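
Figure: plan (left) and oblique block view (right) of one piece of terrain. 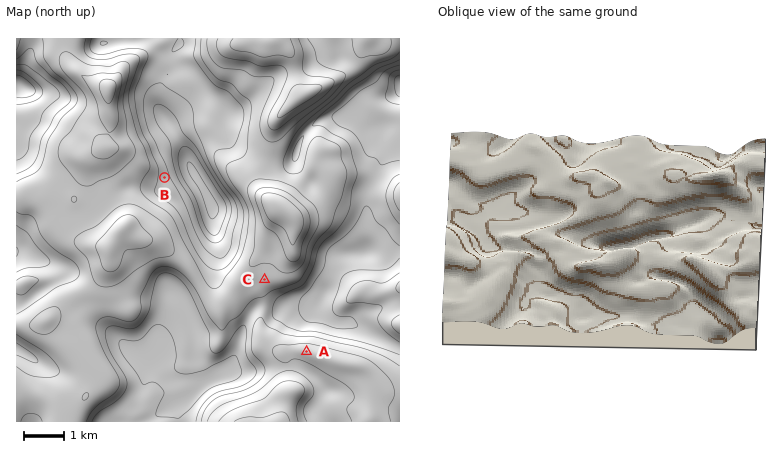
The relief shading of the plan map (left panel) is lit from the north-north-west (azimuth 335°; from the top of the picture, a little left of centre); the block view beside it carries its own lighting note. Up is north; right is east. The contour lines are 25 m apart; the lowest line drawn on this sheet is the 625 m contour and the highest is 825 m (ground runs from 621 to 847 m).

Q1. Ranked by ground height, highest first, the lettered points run A C B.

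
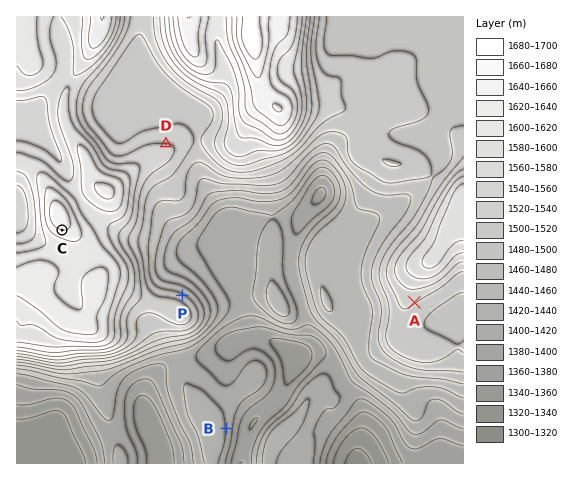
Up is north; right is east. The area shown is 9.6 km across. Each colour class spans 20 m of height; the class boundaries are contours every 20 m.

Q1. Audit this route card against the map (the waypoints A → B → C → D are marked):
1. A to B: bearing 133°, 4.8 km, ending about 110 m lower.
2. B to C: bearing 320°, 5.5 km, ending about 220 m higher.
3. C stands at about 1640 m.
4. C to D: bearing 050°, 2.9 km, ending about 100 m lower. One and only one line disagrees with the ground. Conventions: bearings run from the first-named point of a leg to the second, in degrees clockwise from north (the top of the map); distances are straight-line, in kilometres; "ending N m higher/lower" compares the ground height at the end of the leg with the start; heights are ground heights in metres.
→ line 1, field bearing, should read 236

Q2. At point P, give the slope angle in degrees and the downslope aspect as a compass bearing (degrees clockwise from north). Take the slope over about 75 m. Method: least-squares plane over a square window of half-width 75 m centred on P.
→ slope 7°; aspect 28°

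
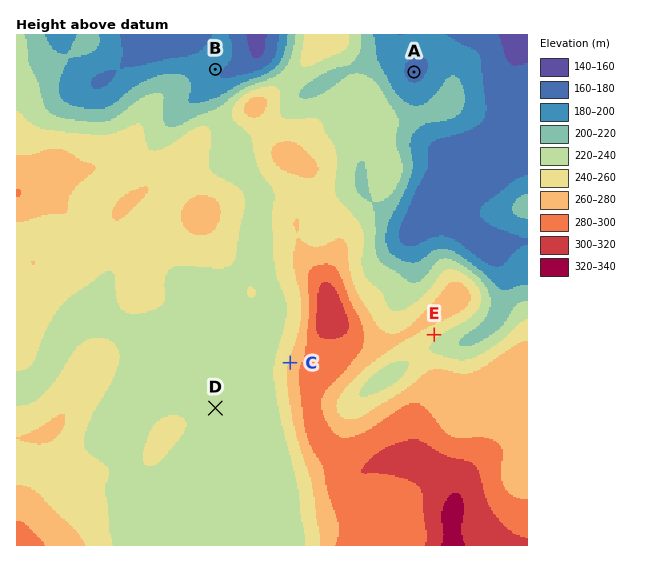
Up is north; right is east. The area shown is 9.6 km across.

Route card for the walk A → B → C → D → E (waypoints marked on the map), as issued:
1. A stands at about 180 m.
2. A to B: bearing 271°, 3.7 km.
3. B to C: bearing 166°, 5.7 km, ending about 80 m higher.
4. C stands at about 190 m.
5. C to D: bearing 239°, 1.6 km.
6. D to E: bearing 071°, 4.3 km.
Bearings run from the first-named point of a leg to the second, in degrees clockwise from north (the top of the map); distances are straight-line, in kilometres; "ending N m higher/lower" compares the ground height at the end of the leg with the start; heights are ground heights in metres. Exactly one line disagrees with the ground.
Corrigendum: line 4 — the height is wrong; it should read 260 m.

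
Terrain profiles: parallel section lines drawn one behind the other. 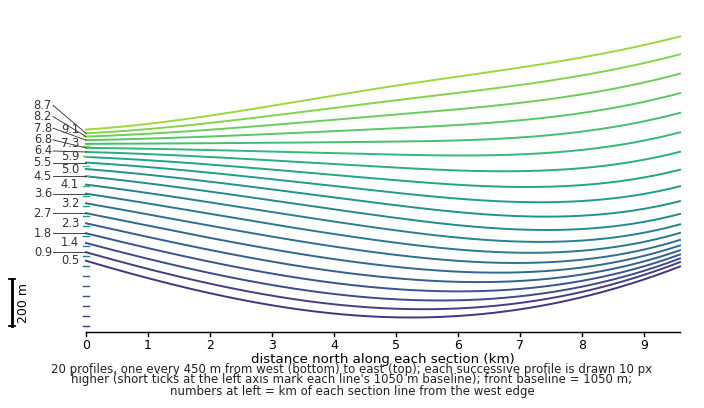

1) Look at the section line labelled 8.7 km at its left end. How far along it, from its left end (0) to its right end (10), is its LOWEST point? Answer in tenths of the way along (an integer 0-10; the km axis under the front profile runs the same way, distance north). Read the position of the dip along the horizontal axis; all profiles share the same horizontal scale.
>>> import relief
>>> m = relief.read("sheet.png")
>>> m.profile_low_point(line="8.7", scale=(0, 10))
0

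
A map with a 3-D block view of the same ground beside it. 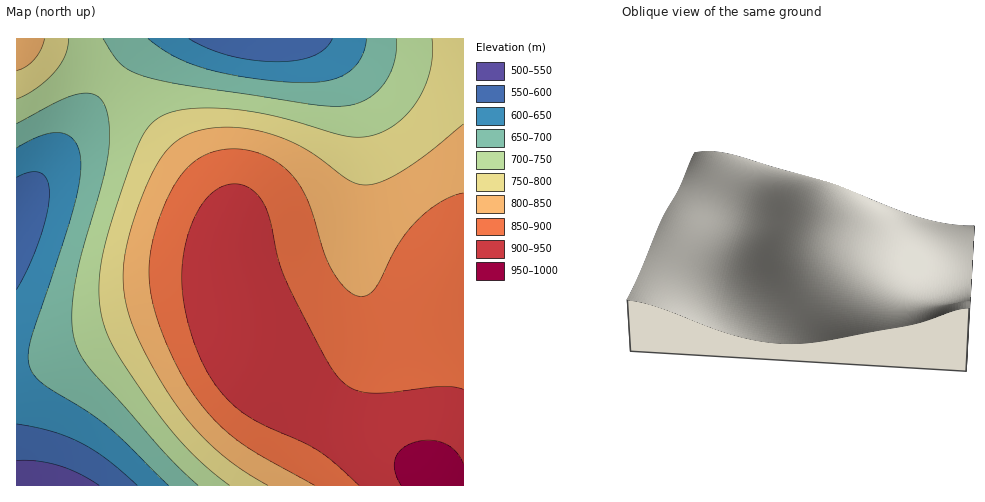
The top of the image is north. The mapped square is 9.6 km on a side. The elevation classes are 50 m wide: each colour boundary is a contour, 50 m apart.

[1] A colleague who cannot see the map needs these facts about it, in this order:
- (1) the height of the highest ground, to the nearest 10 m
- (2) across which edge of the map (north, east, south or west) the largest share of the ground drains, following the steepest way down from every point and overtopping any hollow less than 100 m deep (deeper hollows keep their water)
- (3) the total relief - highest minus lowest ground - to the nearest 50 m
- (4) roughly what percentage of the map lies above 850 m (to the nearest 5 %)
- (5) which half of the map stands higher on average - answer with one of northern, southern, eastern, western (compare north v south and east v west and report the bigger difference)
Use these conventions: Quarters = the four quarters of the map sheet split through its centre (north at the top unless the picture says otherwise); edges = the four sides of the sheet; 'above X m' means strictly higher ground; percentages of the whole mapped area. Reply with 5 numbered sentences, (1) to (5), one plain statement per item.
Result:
(1) About 970 m is the highest elevation on the sheet.
(2) Most of the ground drains across the northern edge.
(3) Highest minus lowest: about 450 m of relief.
(4) About 40 % of the map lies above 850 m.
(5) Taken as a whole, the eastern half is higher than the western.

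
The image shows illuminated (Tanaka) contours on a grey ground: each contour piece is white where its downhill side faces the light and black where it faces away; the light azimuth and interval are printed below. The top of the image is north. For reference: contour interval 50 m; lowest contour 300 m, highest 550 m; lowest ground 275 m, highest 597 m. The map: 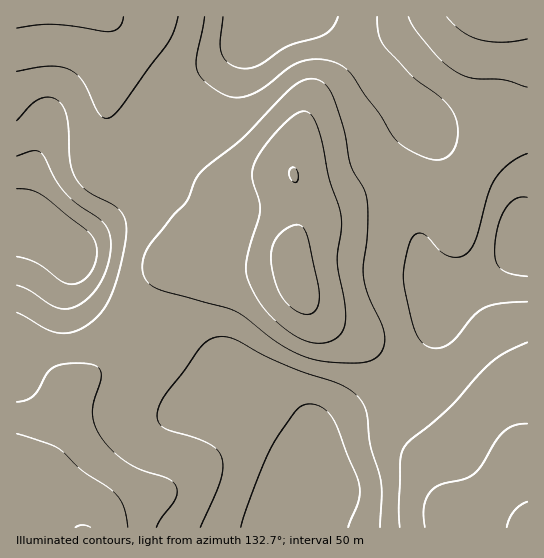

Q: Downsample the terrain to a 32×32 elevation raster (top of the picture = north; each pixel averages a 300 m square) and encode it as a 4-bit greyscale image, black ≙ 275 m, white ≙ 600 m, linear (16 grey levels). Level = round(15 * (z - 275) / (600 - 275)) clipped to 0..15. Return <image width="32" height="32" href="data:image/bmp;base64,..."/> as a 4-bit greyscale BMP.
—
<image width="32" height="32" href="data:image/bmp;base64,Qk12AgAAAAAAAHYAAAAoAAAAIAAAACAAAAABAAQAAAAAAAACAAATCwAAEwsAABAAAAAAAAAAAAAAABEREQAiIiIAMzMzAERERABVVVUAZmZmAHd3dwCIiIgAmZmZAKqqqgC7u7sAzMzMAN3d3QDu7u4A////ACIhEjRWeJq7zMu6l1MyIhEiIiM0VmeJq8zMupdUMzIhIiMzRVVniavMzLqXVDMzISMzRFVmd4mrvMy6h1REQyIjNEVnd3iImrzMuYZVVEMiM0RWd4iIiZq7u6mHZVVUM0REVniIiZmZq7uph2ZlVUNVVVZ3iJmZmaq6mId2ZlVVZlVWd4iZmaqqqYh3d2ZlVXZVVmd4iZmZmYh3d3d2ZlZ2ZmZmd4iZmIdmVmZ3d2Zmd3d2Zmd4iIdkREVWeIh2ZniIh3dnd3d1QyM0VomYh3aJqph3ZmZmVCESNWeJmYh3qru5dmZlVUMQEkVniZmZmbzNyoZlVUQyEBJFeImZmarN7tuGVVREMgATRXiJmJq77u7sl2VVVEIQE0VniIiKvP/+25dmVVVDERJFZ4iHibz+7LqHZmVVQyEiRWeId3m77cqYd2ZmVUMhI0Vnd3d4q8y5d2ZmZlVDISNWZ3d3eJq7qHZmZmZlQyEkVnd4iHeJqph2ZmZmZVMiJFZ3iIh3eJqYdmZmZ3ZkMjRneJmYdmeJmGZmd3d3dUM1Z4mZmHZmiIdmZnd3iIdURWiJmYh2Znd3ZVZneImYdVZ4mZiHZmZmZlVVZ3iaqYd3iJmHZlVVVVVURVZ4q7upmZmId2VERURERERWeKvMu6qZiHZUQzMzMzM0VWirzMy7qYdlQzMi"/>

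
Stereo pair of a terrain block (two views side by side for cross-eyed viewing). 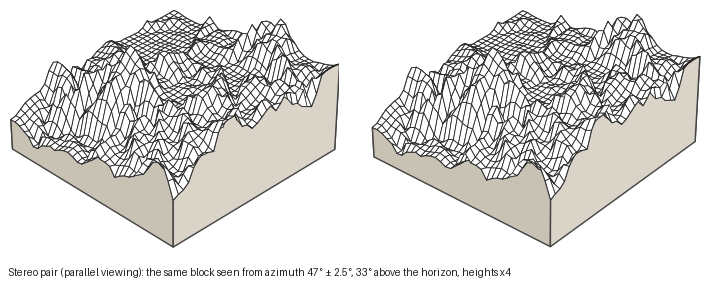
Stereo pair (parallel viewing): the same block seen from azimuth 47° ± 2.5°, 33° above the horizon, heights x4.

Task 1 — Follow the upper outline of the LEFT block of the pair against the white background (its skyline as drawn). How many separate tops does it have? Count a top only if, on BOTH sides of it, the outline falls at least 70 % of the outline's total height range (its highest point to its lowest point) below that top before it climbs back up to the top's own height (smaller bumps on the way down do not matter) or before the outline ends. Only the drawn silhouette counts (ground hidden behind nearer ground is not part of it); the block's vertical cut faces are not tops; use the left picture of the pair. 0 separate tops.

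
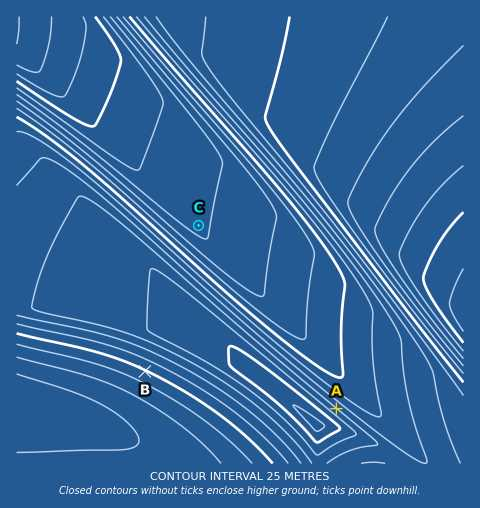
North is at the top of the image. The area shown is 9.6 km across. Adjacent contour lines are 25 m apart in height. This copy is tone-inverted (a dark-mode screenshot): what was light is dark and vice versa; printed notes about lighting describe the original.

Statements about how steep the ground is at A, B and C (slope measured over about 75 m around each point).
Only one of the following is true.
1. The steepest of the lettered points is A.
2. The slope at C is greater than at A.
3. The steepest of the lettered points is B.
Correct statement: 1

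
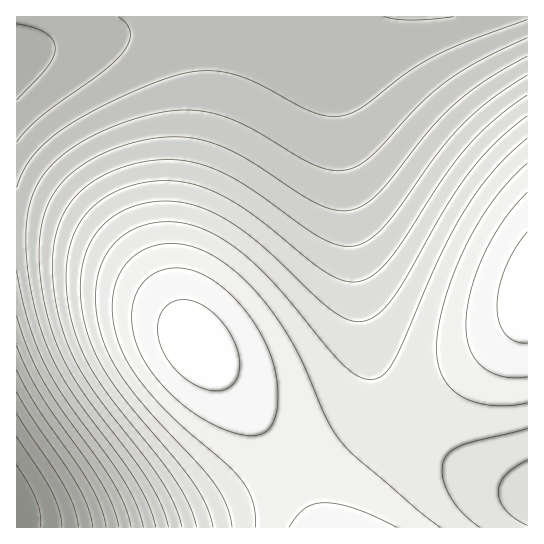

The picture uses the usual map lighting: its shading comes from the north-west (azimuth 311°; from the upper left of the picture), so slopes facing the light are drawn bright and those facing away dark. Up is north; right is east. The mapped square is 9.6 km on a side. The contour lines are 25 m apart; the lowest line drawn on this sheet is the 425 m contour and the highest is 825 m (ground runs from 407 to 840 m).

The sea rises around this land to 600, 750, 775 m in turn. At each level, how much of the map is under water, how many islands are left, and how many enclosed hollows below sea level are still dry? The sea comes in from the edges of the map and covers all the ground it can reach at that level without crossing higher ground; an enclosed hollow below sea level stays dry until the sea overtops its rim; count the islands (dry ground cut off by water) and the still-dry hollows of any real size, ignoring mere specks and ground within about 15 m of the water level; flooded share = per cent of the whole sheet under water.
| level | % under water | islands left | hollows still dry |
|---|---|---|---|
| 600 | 20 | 0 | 0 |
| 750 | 65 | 0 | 0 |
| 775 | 78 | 0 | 0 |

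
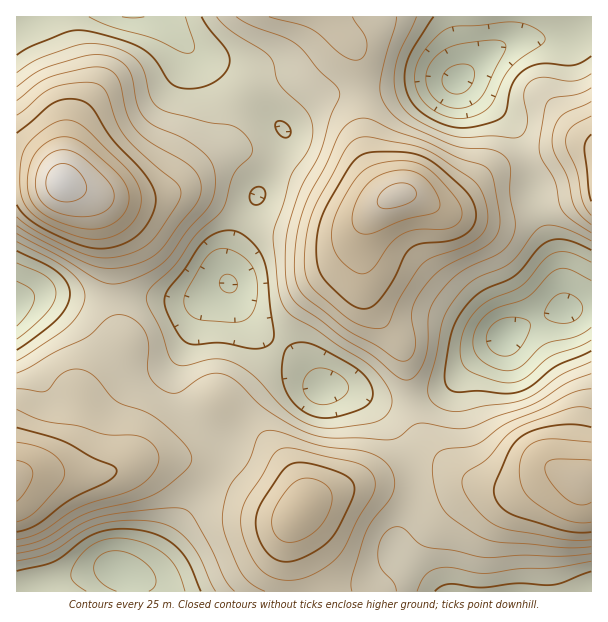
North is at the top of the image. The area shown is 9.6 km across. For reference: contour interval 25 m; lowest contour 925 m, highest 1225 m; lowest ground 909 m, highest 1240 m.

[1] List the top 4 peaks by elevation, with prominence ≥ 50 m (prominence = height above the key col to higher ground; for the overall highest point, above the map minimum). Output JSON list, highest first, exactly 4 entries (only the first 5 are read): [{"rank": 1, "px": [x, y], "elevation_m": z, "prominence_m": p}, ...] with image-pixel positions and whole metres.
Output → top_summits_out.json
[{"rank": 1, "px": [63, 183], "elevation_m": 1240, "prominence_m": 331}, {"rank": 2, "px": [398, 195], "elevation_m": 1208, "prominence_m": 170}, {"rank": 3, "px": [579, 480], "elevation_m": 1185, "prominence_m": 141}, {"rank": 4, "px": [302, 510], "elevation_m": 1171, "prominence_m": 104}]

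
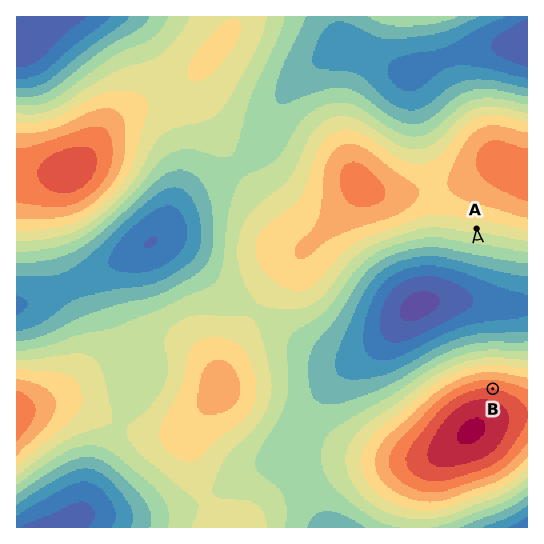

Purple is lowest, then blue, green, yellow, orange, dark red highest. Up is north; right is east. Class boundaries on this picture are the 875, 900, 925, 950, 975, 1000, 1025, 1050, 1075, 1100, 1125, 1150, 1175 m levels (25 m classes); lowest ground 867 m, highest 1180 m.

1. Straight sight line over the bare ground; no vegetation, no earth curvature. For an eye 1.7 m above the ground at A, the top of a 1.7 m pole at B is in view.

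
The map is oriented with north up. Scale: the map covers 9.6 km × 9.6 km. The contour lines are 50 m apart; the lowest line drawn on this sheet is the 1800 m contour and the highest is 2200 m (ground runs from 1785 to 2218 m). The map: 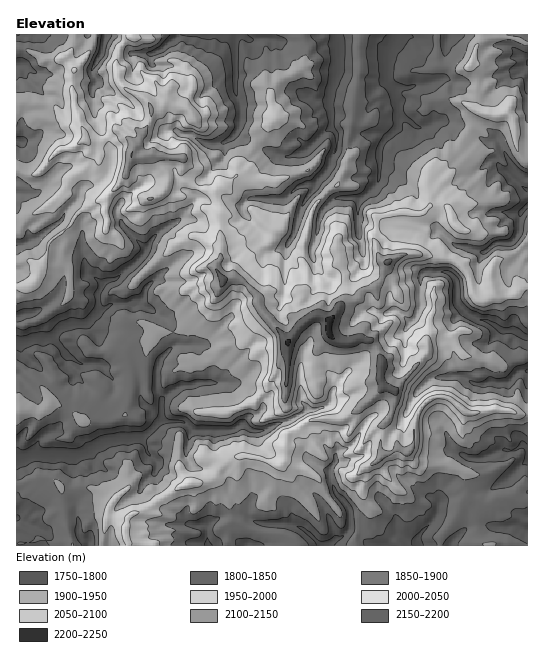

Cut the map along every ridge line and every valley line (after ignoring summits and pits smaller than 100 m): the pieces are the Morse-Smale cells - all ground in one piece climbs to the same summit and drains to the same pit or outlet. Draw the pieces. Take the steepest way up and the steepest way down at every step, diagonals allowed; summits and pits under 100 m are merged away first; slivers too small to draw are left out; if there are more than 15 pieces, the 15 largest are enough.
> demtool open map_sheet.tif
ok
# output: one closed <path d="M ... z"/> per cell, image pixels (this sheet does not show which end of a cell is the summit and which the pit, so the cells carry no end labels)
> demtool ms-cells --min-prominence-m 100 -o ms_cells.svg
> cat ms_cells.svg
<path d="M482 34l-246 1-1 54 6 19-1 17-10 14-17 6-1 12 5 7-17 19-1 5 12 3 9 17-4 8 5 21-1 23-4 5 1 7 6 7 12-1 7 3 15 14 4 16 26 31 23-24 11-3 9 6 12-16 16-6 4-8 13-4 8-10 4-14 4-4 14-5 26 1 5-3 3-16 14-15-2-9-5-6-15-1-3-25 3-9 11-5 18-17 12-21 0-8 7-9-4-3 2-5 2-20-3-11-5-8 5-17 7-7z"/><path d="M235 278l-12 1-7 18-34 32-9 4-16 0-6 8-14 2-10 9 4 15 0 24-6 24-11 4-23 0-8 3-20-16-12-3-10 10-25-1 1 134 110 0-2-19 5-12 16-5 13-11 26-14 14-2 14-5 10-15 12-6 19 0 27 8 4-8-1-10 1-10 4-4 25-14 28 0 16-9 25-22-3-9 1-20-5-12-6-6-9-3-8 4-14 0-10-9 0-12-8-6-6 0-10 7-18 20-26-31-4-8 0-7-15-15z"/><path d="M387 387l-4 0-25 23-16 9-28 0-25 14-4 4-1 10 1 10-4 8-27-8-19 0-12 6-10 15-14 5-14 2-26 14-13 11-16 5-5 12 0 10 3 8 399 1 1-131-11-1-19-5-19 4-12 0-18-15-14-1-14 10-5 10-3 11 2 9-4 12-6 2-7-4-16 8-2-11 3-19 6-6 6-16 0-11z"/><path d="M203 189l-6 0 0 10-14 18-24 14-20 29-24 19-13 4-15-10-6-26 2-22-8-7-8 11-18 14-2 12-8 14-3 11-7 6-13 1 1 124 24 2 10-10 12 3 20 16 8-3 23 0 11-4 6-24 0-24-4-15 10-9 14-2 6-8 16 0 9-4 34-32 7-14 0-4-7-10 0-4 4-5 1-13-1-19-4-9 4-11-7-15z"/><path d="M421 254l-16 0-18 8-8 22-6 5-11 2-4 8-16 6-13 16 0 12 5 6 5 3 14 0 8-4 9 3 6 6 5 12-1 20 3 8 12 5 0 11-4 13-8 9-3 19 2 11 16-8 7 4 6-2 4-12-2-9 3-11 5-10 14-10 14 1 18 15 12 0 19-4 19 5 11-1 0-126-9 2-6 6-16 2-4-3-12 7-8-8-5-20-10-11-15-5z"/><path d="M481 111l-6 4-3 5 0 8-12 21-18 17-11 6-3 8 0 11 3 14 15 1 5 6 2 9-14 15-2 13-5 7 11 1 15 5 11 14 4 17 5 6 5 2 10-7 4 3 6 0 10-2 6-4-2-16 6-14 5-4 0-96-5-2-6-10-1-17-4-15-6-4-13 2z"/><path d="M235 34l-54 0-20 16-10 4-20-1-8-10-2 2-5 16 3 20 8 9 15 7 10 12-1 11-18 28 0 7 12 2 8-3 29 4-1 17 4 6 10 6 3 0 2-4 8-7 9-12-5-7 1-12 17-6 10-14 1-17-6-19z"/><path d="M21 65l-5 0 0 12 8 16 0 23-3 5 3 14-5 7-3-1 0 52 18 1 15-9 10 0 7 4 9 1 4 2 0 5-12 14 0 3 7 4 9-9 22-10 14-14 8-12 5-16 1-13-15-14-16 11-16 0-1-8-10-25-3-28-11 1-10-7-16-1z"/><path d="M153 154l-8 3-12-2-6 18-8 12-14 14-22 10-8 8 8 8-2 22 6 26 15 10 13-4 20-16 18-26 6-6 23-13 15-19-1-6 3-5-14-7-4-6 2-16z"/><path d="M527 34l-44 0 0 6-7 7-5 17 5 8 3 11-2 20-2 5 7 5 11 2 13-2 6 4 4 15 0 13 4 10 6 6 2-1z"/><path d="M107 34l-2 1-4 20-9 14 0 4 5 8-6 5-14-7-5 1 3 28 10 25 1 8 16 0 16-11 15 14 1 3 17-27 1-11-10-12-15-7-8-9-3-20 7-17-8-7z"/><path d="M59 185l-10 0-15 9-18 1 0 90 2 2 11-1 7-6 3-11 8-14 2-12 18-14 6-9 0-3-6-3 0-3 10-11 2-8z"/><path d="M74 34l-57 0-1 30 9 2 10 7 16 1 10 7 10-2 4-8-11-12 11-15z"/><path d="M105 34l-30 1 0 9-11 15 11 12-3 4 1 4 18 7 6-5-5-8 0-4 9-14z"/><path d="M179 34l-46 0-9 10 7 9 20 1 10-4z"/>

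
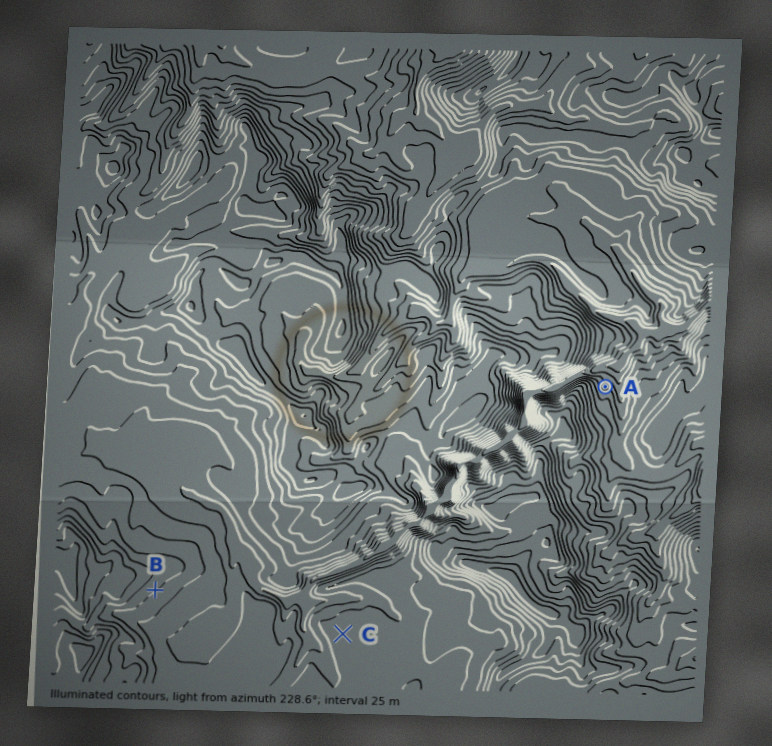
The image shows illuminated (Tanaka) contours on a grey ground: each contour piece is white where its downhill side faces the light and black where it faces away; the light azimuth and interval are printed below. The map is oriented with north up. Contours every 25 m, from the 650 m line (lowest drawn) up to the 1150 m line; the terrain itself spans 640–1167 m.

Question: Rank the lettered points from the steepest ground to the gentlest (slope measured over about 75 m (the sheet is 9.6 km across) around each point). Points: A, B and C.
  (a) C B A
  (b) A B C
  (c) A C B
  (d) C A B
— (b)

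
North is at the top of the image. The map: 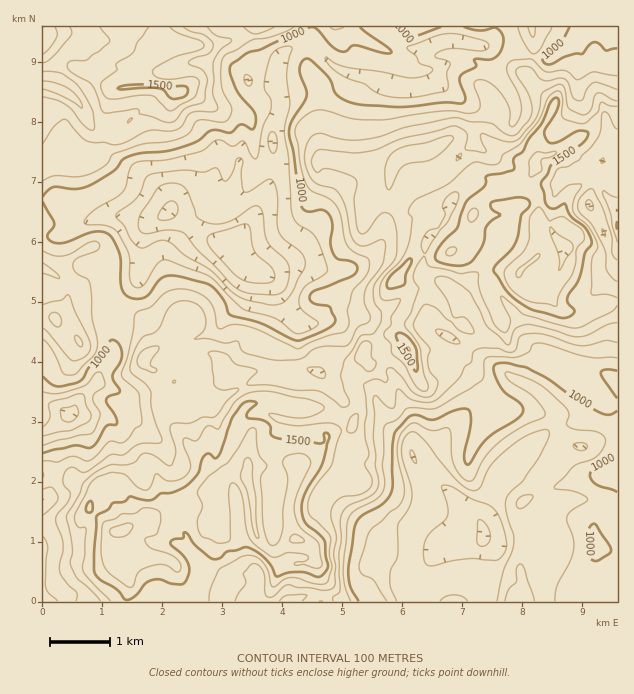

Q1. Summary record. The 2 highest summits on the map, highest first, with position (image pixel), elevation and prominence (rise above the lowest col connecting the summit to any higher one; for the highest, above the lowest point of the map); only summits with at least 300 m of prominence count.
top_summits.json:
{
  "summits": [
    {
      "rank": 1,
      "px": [247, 480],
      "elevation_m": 1745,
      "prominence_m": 1227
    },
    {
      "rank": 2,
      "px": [520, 271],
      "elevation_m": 1707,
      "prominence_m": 381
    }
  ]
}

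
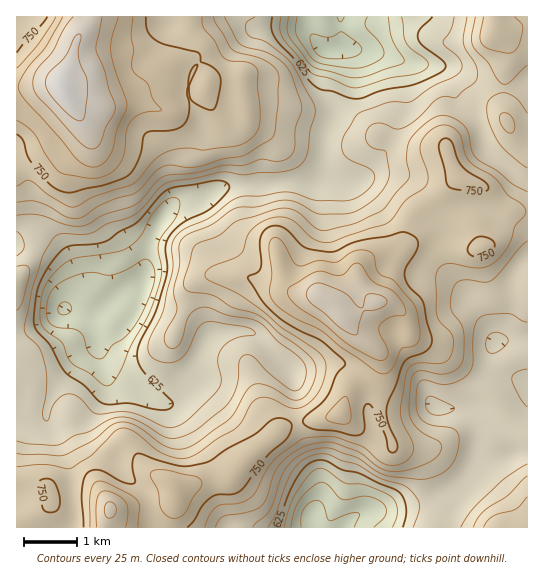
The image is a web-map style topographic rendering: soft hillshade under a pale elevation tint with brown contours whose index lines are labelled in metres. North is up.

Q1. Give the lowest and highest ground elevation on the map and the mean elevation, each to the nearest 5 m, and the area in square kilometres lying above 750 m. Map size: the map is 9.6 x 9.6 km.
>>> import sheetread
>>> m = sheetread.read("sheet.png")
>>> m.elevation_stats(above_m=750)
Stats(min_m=510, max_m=865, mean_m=695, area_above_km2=20.9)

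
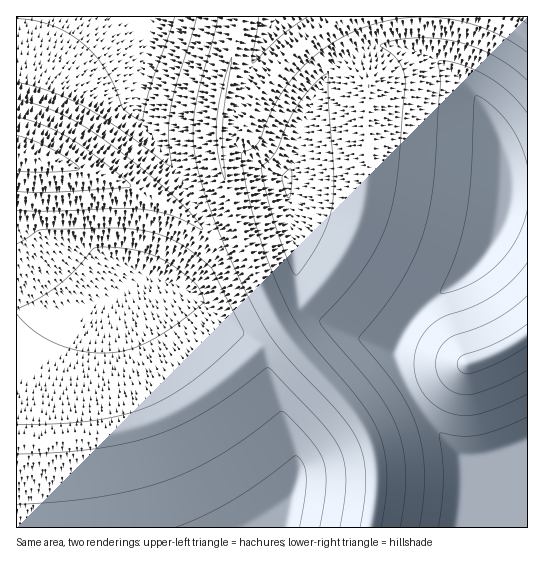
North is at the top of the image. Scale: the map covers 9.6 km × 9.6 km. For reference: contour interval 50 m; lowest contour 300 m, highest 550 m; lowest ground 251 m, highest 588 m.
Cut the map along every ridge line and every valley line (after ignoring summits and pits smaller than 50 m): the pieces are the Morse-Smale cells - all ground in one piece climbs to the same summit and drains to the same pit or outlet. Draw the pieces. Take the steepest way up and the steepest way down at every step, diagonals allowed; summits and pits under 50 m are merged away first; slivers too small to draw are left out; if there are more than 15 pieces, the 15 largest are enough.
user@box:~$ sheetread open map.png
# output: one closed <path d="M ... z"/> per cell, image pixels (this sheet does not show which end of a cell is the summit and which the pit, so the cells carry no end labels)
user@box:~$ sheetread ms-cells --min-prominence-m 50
<path d="M18 152l-2 1 0 288 25 0 48-4 30-5 32-9 1-5-11-24-14-45-7-32-1-23 26-19 30 10 7-1 34-42-29-26-41-24-76-27z"/><path d="M390 45l-20 2-18 7 16 29 0 87-3 28-6 27-14 28-18 26-23 27 11 10 16 9 63 26 6-14 15-22 22-20 28-19 19-21 13-24 7-17 4-32-5-32-6-16-12-24-18-25-17-16-16-10-27-11z"/><path d="M285 331l-23 16-29 26-32 24-48 25 26 71 13 32 3 3 176-1 5-29 0-36-5-21-16-28-51-56z"/><path d="M153 16l-136 0-1 135 54 14 76 27 41 24 30 25-13-26-47-69-21-37 4-32z"/><path d="M239 233l-22 8-35 43-7 1-30-10-26 19 1 23 7 32 26 72 9-2 39-22 32-24 29-26 22-16-17-32z"/><path d="M333 23l-31 20-27 27-16 23-17 36-22 1 1 33 14 55 17 48 26 54 25-14-4-11-3-20-9-98 6-12 8-35 15-37 16-24 19-15z"/><path d="M153 421l-18 7-37 8-35 4-46 1-1 86 178 1-15-35z"/><path d="M239 16l-85 0-14 61-4 30 12 24 49 74 21 36 22-8-9-28-11-51 0-41 8-43 7-23z"/><path d="M413 395l-52 28 10 18 5 21 0 36-5 29 156 1 1-45-63-23-32-34z"/><path d="M351 55l-19 14-16 24-15 37-8 35-6 12 10 109 3 15 3 4 24-26 18-26 14-28 6-27 3-28 0-87z"/><path d="M527 188l-19 1-5 29-19 37-19 21-35 24-15 15-15 22-5 12 0 6 16 38 56-29 22-7 39-22z"/><path d="M491 16l-146 0-10 6 18 31 12-5 16-3 26 3 27 11 23 16 20 23 16 27 10 25 5 37 19 1 1-150z"/><path d="M527 336l-38 21-22 7-24 12-31 18 21 32 32 34 61 23 2-1z"/><path d="M303 305l-24 14 0 3 18 27 47 50 17 24 8-3 43-26-11-20-7-23-68-28z"/><path d="M343 16l-102 0-18 79-3 34 22 0 17-36 24-32 30-26 29-16z"/>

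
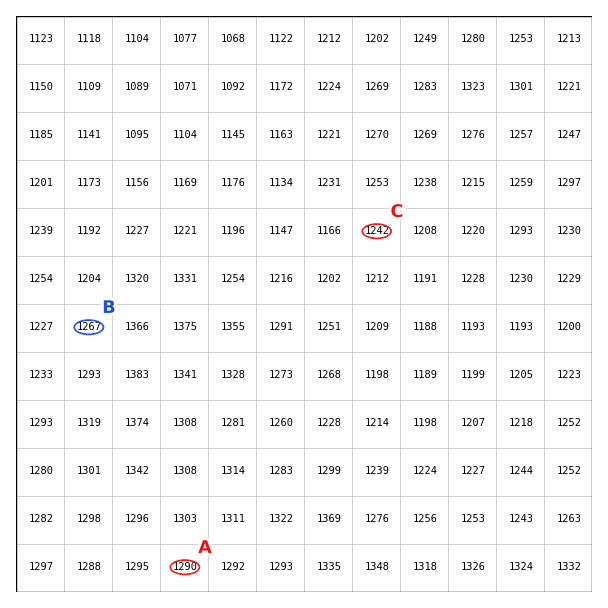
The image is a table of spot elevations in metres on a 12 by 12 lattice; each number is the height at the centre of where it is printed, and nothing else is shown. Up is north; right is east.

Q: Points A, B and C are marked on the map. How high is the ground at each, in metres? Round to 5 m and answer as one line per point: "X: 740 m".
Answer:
A: 1290 m
B: 1265 m
C: 1240 m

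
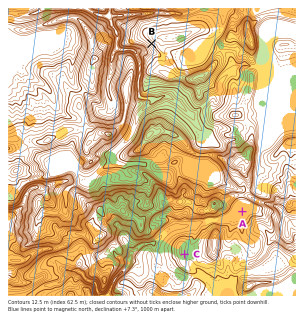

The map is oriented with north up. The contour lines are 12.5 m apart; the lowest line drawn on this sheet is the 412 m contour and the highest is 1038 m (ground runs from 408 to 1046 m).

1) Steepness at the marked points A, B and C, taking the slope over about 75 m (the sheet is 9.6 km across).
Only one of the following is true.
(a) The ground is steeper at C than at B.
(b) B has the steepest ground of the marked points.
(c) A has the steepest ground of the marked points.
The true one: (b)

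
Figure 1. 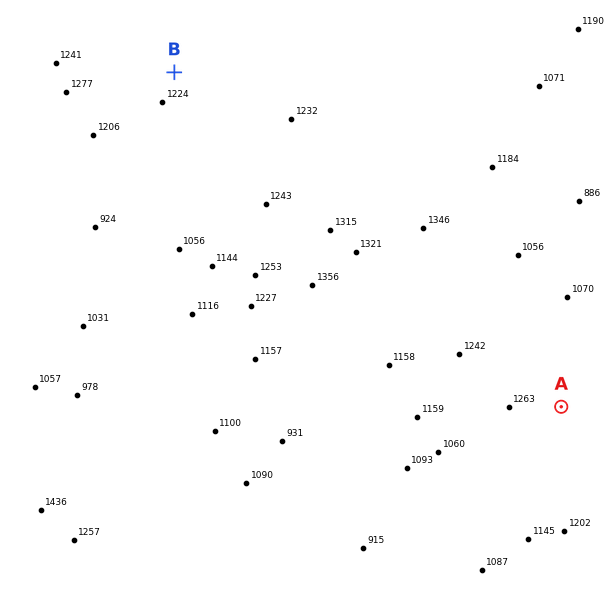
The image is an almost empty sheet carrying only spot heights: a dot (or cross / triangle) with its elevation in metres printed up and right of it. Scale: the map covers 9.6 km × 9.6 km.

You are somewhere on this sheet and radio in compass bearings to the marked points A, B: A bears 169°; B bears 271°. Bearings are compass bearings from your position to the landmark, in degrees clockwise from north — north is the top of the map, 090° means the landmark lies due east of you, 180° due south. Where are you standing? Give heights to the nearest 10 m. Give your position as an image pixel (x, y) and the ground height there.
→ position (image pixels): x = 497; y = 78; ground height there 1150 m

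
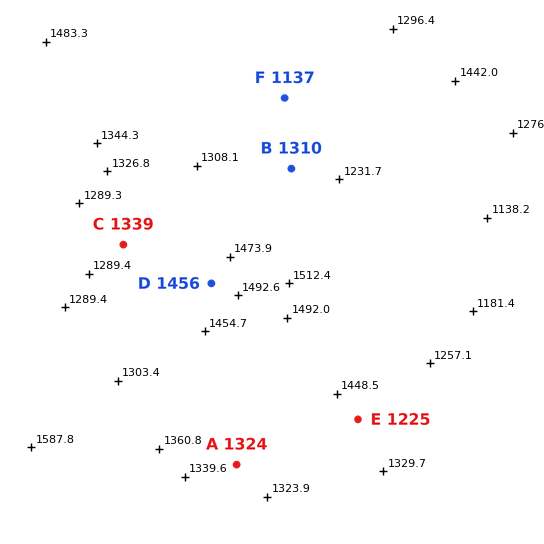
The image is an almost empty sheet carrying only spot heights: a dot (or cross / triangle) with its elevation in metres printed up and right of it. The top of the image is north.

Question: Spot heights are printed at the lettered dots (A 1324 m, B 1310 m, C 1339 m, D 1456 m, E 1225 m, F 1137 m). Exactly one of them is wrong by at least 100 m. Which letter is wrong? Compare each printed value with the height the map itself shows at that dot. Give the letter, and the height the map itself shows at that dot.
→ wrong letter E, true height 1400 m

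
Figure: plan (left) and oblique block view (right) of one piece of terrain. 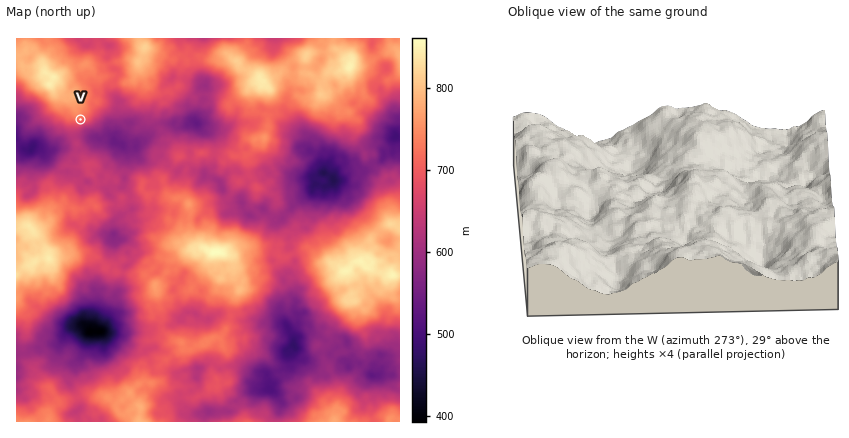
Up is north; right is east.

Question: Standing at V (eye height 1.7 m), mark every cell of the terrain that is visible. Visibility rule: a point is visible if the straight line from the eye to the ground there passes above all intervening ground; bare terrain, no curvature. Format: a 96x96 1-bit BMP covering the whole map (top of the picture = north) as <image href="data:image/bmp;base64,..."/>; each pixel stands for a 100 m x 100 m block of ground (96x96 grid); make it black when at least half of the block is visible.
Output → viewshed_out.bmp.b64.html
<image width="96" height="96" href="data:image/bmp;base64,Qk2+BAAAAAAAAD4AAAAoAAAAYAAAAGAAAAABAAEAAAAAAIAEAAATCwAAEwsAAAIAAAAAAAAA////AAAAAAAAAAAGAAAAAAAAAAAAAAACAAAAAAAAAAAAAAAAAAAAAAAAAAAAAAAAAAAAAAAAAAAAAACHgAAAAAAAAAAAAADngAAAAAAAAAAAAD/zAAAAAAAAAAAAAB/4AAAAAAAAAAAAAB/8AAAAAAAAAAAAAA/+AAAAAAAAAAAAAAf/+AAAAAAAAAAAAAAP+AAAAAAAAAAAAAAP4AAAAAAAAAAAAAAH8AAAAAAAAAAAAAAH8AAAAAAAAAAAAAAH+AAAAAAAAAAAAAAD8AAAAAAAAAAAAAADAAAAAAAAAAAAAAADAAAAAAAAAAAAAAADAAAAAAAAAAAAAAADgAAAAAAAAAAAAAABgAAAAAAAAAAAAAAAAAAAAAAAAAAAAAAAAAAAAAAAAAAAAAAAAAAAAAAAAAAAAAAAAAAAAAAAAAAAAAAAAAAAAAAAAAAAAAAAAAAAAAAAAAAAAAAAAAAAAAAAAAAAAAAAAAAAAAAAwAAAAAAAAAAAAAAB8AAAAAAHAAAAAAAB8AAAAAADwAAAAAADAAAAAAAAwAAAAAAGAAAAAAAA4AAAAAAOAAAAAAAAeAAAAAAfAAAAAAAPeAAAAAAfgAAAAAA/jAAAAAB/wAAAAABP4AAAAAB/8AAAAABPYAAAAAD/8AAAQAA/5AAAAAH//AAB/AA/+AAAAAP//wAA/8A/8GDAAAP//4AB/4Af+H/4AAf//sAB/wAP///8AAf//4AB/wAHP//+EC///4AD/gAH///weCf//4EHMAAD//+AAH///8EPAAAB//sAAHx///g/gAAP/fAAAD7///z/4AAD/+AAAB4Cf///8AAD//AAAAAAP///8AADzmAAAAAAD///98ADjiAAAAAAA/7////BgCAAAAAAAfz////PH3AAEAAAAHz////+n/MEEAAAAD/z///+P/EEEAAAAADz//mfH+EGEAAAAAD//4yfOOAHEAAAAAD//47f+PADMAAAAAD//5Pf/GAA4AAAAAD//nf//GAAQAAAAAD/9+f//gAAQAAAAAD//////wAQwAAAAAAf/////wAEgAAAAAAA/////4QOwAAAAAAAf////84f4AAAAAAAH////98/tAAAAAAAH///////9AAAAAAAD////+//9AAAAAAAB////+P//AAAAAAAAf///PP//gAAAAAAAB//+AP/3gAAAAAAAAD/8IP//gAAAAAAAMD/8AP//gAAAAAAAEB/8AH99gAxgAAAAAB/8gH84ABgAAAAAAA/sgH84AHgAAAAAAAfnAH94gPwAAAAAAAf2AB/5gH4AAAAAAAfggA//wAwAAAAAAAfgAA/3gAQAAAAAAA/gAAf+AAAAAAAAAA9gAAP+AAAAAAAAAAdAAAP+AAAAAAAAAAPAAAf+AAAAAAAAAAPAAA/8AAAAAAAAAAGAAB/AAAAAAAAAAAGAAB/AAAAAAAAAAAAAAB+AAAAAAAAAAAAAAB8AAAAAAAAAAABAAAwAAAAAAAAAAAAAAAQAAAAAAAAAAAAAAAAAAAAAAAAAAAAAAAAAAAAAAA="/>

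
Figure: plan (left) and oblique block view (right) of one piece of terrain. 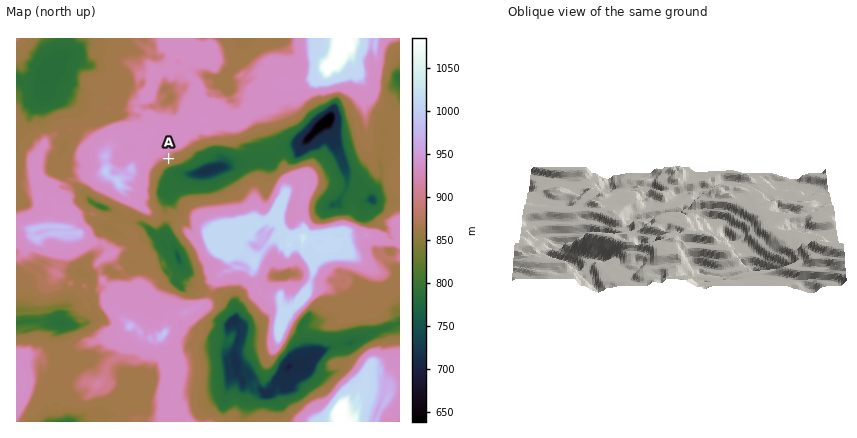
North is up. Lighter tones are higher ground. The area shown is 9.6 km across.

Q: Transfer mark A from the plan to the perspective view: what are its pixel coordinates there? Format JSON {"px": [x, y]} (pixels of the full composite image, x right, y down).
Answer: {"px": [736, 213]}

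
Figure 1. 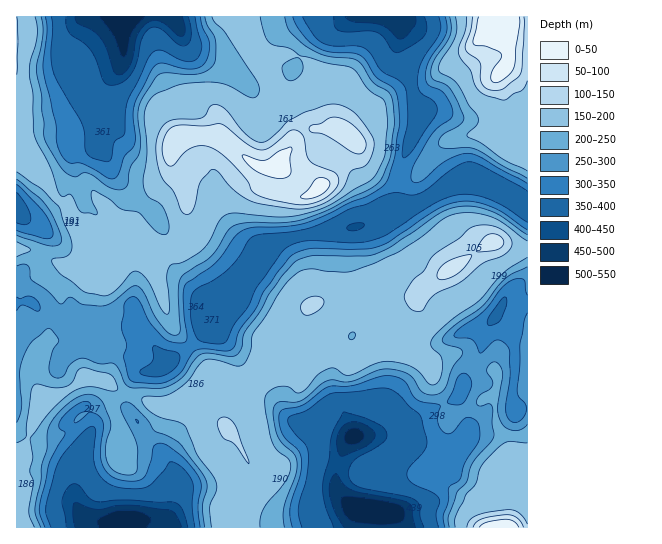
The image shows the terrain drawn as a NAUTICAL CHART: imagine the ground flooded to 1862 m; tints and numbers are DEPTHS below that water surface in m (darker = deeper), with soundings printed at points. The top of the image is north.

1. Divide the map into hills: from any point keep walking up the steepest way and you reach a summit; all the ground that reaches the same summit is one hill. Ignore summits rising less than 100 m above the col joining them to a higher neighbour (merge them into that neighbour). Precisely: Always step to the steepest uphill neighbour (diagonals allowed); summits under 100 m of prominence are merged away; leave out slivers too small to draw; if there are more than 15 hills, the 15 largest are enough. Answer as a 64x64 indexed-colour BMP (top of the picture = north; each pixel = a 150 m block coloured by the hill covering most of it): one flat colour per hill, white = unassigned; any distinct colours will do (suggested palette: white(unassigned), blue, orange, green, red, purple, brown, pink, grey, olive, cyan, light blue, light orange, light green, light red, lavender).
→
<image width="64" height="64" href="data:image/bmp;base64,Qk12CAAAAAAAAHYAAAAoAAAAQAAAAEAAAAABAAQAAAAAAAAIAAATCwAAEwsAABAAAAAAAAAA////ALR3HwAOf/8ALKAsACgn1gC9Z5QAS1aMAMJ34wB/f38AIr28AM++FwDox64AeLv/AIrfmACWmP8A1bDFACIiIiIiIiJEREIiIiIiIiIiIiIiIiIiMzMzMzMzMzMzIiIiIiIiIiIiIiIiIiIiIiIiIiIiIiIzMzMzMzMzMzMiIiIiIiIiIiIiIiIiIiIiIiIiIiIjMzMzMzMzMzMzMyIiIiIiIiIiIiIiIiIiIiIiIiIiIzMzMzMzMzMzMzMzIiIiIiIiIiIiIiIiIiIiIiIiIiIzMzMzMzMzMzMzMzMiIiIiIiIiIiIiIiIiIiIiIiIiIjMzMzMzMzMzMzMzMyIiIiIiIiIiIiIiIiIiIiIiIiIiMzMzMzMzMzMzMzMzIiIiIiIiIiIiIiIiIiIiIiIiIiIzMzMzMzMzMzMzMzMiIiIiIiIiIiIiIiIiIiIiIiIiIjMzMzMzMzMzMzMzMyIiIiIiIiIiIiIiIiIiIiIiIiIiIzMzMzMzMzMzMzMzIiIiIiIiIiIiIiIiIiIiIiIiIiIjMzMzMzMzMzMzMzMiIiIiMiIiIiIiIiIiIiIiIiIkREQzMzMzMzMzMzMzMyIiIiMyIiIiIiIiIiIiIiIiIkRERCIiIjMzMzMzMzMzIiIiMzIiIiIiIiIiIiIiIiIiJERCIiIiIjMzMzMzMzMiIiIjMiIiIiIiIiIiIiIiIiIiJEIiIiIiIjMzMzMzMyIiIiIiIiIiIiIiIiIiIiIiIiIiIiIiIiIiIjMzMzMzIiIiIiIiIiIiIiIiIiIiIiIiIiIiIiIiIiIiIzMzMzMiIiIiIiIiIiIiIiIiIiIiIiIiIiIiIiIiIiIiMzMzMyIiIiIiIiIiIiIiIiIiIiIiIiIiIiIiIiIiIiIzMzMzIiIiIiIiIiIiIiIiIiIiIiIiIiIiIiIiIiIiIiMzMzMiIiIiIiIiIhESIiIiIiIiIiIiIiIiIiIiIiIiIzMzMyIiIiIiIiIREREiIiIiIiIiIiIiIiIiIiIiIiIiMzMzIiIiIREREREREREiIiIiIiIiIiIiIiIiIiIiIiIzMzMiIiIhERERERERERIiIiIiIiIiIiIiIiIiIiIiIjMzMyIiIhERERERERERESIiIiIiIiIiIiIiIiIiIiIiIzMzIiIiERERERERERERIiIiIiIiIiIiIiIiIiIiIiIjMzMiIhERERERERERERESIiIiIiIiIiIiIiIiIiIiIiIzMyIhEREREREREREREREiIiIiIiIiIiIiIiIiIiIiIiMzERERERERERERERERESIiIiIiIiIiIiIiIiIiIiIiIiIREREREREREREREREREiIiIiIiIiIiIiIiIiIiIiIiIhERERERERERERERERERIiIiIiIiIiIiIiIiIiIiIiIiERERERERERERERERERESIiIiIiIiIiIiIiIiIiIiIiIREREREREREREREREREREiIiIiIiIiIiIiIiIiIiIiIhERERERERERERERERERERIiIiIiIiIiIiIiIiIiIiIiEREREREREREREREREREREiIiIiIiIiIiIiIiIiIiIiIRERERERERERERERERERERIiIiIiIiIiIiIiIiIiIiIhEREREREREREREREREREREREiIiIiIiIiIiIiIiIiIiERERERERERERERERERERERERERERIiIiIiIiIiIiIiIREREREREREREREREREREREREREREREiIiIiIiIiIiIhERERERERERERERERERERERERERERERFCIiIiIiIiIiEREREREREREREREREREREREREREREREURCIiIiIiIiQRERERERERERERERERERERERERERERERFERCIiIiIiRBEREREREREREREREREREREREREREREREURERCIiIiREERERERERERERERERERERERERERERERERRERERCJEREQRERERERERERERERERERERERERERERERFERERERERERBEREREREREREREREREREREREREREREREUREREREREREERERERERERERERERERERERERERERERERFEREREREREQREREREREREREREREREREREREREREREREURERERERERBERERERERERERERERERERERERERERERERREREREREREEREREREREREREREREREREREREREREREREUREREREREQRERERERERERERERERERERERERERERERERRERERERERBERERERERERERERERERERERERERERERERFEREREREREEREREREREREREREREREREREREREREREREUREREREREQRERERERERERERERERERERERERERERERERRERERERERBERERERERERERERERERERERERERERERERFEREREREREERERERERERERERERERERERERERERERERFEREREREREQREREREREREREREREREREREREREREREREURERERERERBERERERERERERERERERERERERERERERERREREREREREERERERERERERERERERERERERERERERERREREREREREQRERERERERERERERERERERERERERERERFERERERERERBEREREREREREREREREREREREREREREREUREREREREREERERERERERERERERERERERERERERERERREREREREREQRERERERERERERERERERERERERERERERFERERERERERBERERERERERERERERERERERERERERERFERERERERERE"/>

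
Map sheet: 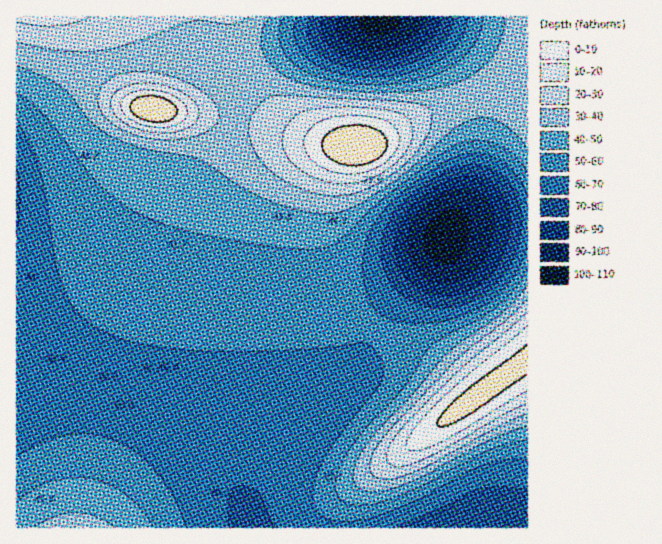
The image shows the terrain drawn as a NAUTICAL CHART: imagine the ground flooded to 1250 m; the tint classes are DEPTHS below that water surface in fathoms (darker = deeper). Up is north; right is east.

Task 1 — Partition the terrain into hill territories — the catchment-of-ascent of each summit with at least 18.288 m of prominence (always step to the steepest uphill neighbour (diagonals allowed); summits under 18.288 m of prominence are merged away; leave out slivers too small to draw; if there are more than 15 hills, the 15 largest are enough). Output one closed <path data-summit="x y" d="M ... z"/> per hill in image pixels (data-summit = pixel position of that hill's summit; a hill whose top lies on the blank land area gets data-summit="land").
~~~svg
<path data-summit="land" d="M527 16l-145 0-3 5-32 6-52 14-75 33 5 3 7 12 3 14-2 18-12 29-18 27-11 21-9 28-22 105-8 72 8 12 30 21 25 23 20 27 10 25 5-16 28-38 30-33 46-42 5-9 3-24 8-22 18-25 46-47 6-9 6-13 12-9 12-3 57 0z"/><path data-summit="land" d="M527 221l-56 0-12 3-12 9-6 13-6 9-46 47-18 25-8 22-3 24-5 9-46 42-22 23-36 48-4 10 0 8 4 15 277-1z"/><path data-summit="land" d="M167 60l-41 1-24 7-16 8-9 7-34 34-27 20 1 256 28-4 46 3 26 5 43 17-7-11 0-9 8-63 15-78 16-55 11-21 18-27 8-16 6-24-3-21-7-13-26-9z"/><path data-summit="74 527" d="M66 389l-37 2-13 3 1 134 234-1-7-25-16-28-12-15-31-28-23-15-25-12-31-9z"/><path data-summit="43 17" d="M381 16l-364 0-1 119 27-18 39-38 32-15 20-4 33 0 32 7 18 6 8 0 56-26 40-14 58-12z"/>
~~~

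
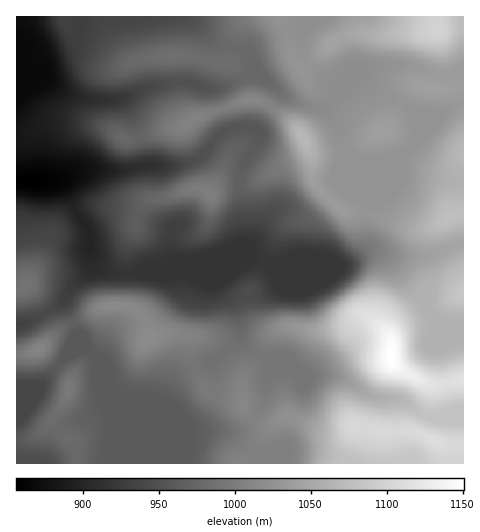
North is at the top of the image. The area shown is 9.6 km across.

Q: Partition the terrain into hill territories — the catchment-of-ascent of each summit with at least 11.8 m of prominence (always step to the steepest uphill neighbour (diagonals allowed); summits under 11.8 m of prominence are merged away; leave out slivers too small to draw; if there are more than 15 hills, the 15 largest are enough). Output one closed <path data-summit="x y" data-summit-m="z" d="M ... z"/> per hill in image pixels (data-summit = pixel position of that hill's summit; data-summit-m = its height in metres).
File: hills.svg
<path data-summit="391 356" data-summit-m="1151" d="M377 252l-12 1-22 13-11-3-55 0-6 3-15-7-7 0-36 15-25 0 14 1 18 9 15 21 5 20 0 14-24 21-20 5-17 10-14 27-11-2-34 2-7-7-15-34 0 21 14 36-4 21 0 24 243 1-3-4-32-9-31-1-26 4-15-8-20-14-15-1 28-1 16-10 9-15 2-8 0-8 4-11-2-19 39 17 28-1 8 3 31 18 30 4 29 17 32-2 1-89-19-2-11-5-11-21-16-15-22-27z"/><path data-summit="302 137" data-summit-m="1069" d="M277 88l-2 10-20 31 4 2 1 6-15 25-5 13 0 19 6 48-8 5-62 26 37 1 36-15 7 0 15 7 6-3 55 0 10 3 8-5 14-15 4-47-16-39-9-10-7-27-10-11-29-10-13-7z"/><path data-summit="148 339" data-summit-m="1018" d="M91 254l-1 17-19 17-7 14 14 31-8 20 12-5 5 0 4 4 5 5 17 38 7 7 10 0 3-2 21 0 11 2 14-27 17-10 20-5 23-19 1-16-5-20-18-24-15-6-14 0-6-2-67 1-16-6z"/><path data-summit="434 441" data-summit-m="1112" d="M269 360l-2 1 1 17-5 24-10 18-16 10-28 1 15 1 20 14 15 8 26-4 31 1 32 9 5 4 111-1-1-48-32 2-29-17-30-4-31-18-8-3-28 1z"/><path data-summit="211 194" data-summit-m="1002" d="M252 127l-14 0-16 6-20 23-19 8-15 2-17-2-26 6-40-1-31 13 7 2 4 4 13 27 10 15 7-2 13-8 10-3 33 5 20 8 1 1-2 8 1 21-7 6-22 7 33 0 63-26 8-5-6-48 0-19 5-13 15-25-1-6z"/><path data-summit="439 29" data-summit-m="1101" d="M463 16l-157 0-1 8-4 9 0 13 8 20 11 11 20 13 16-14 23 17 32 16 5 15 1 18 27-30 14-8 6-1z"/><path data-summit="449 216" data-summit-m="1077" d="M463 104l-5 0-14 8-45 49-32 3-15-4 15 35 1 12-3 15-1 24-16 17 21-13 12 0 8 4 20 2 19-1 36-12z"/><path data-summit="69 389" data-summit-m="996" d="M87 348l-10 2-10 6-28 31-23 1 1 76 91-1 0-24 4-21-14-36 0-22z"/><path data-summit="27 285" data-summit-m="990" d="M19 180l-3 1 1 144 7-1 38-21 9-15 20-19-3-38-23-43-6-5z"/><path data-summit="382 131" data-summit-m="1040" d="M356 76l-16 13-7 10-11 11 14 13 7 27 7 8 17 6 32-3 17-18 0-19-3-13-10-7-24-11z"/><path data-summit="463 294" data-summit-m="1086" d="M463 244l-35 11-19 1-20-2-8-4-13 1 13 2 13 12 13 18 16 15 11 21 17 6 12 0z"/><path data-summit="39 349" data-summit-m="1010" d="M63 302l-11 8-36 16 1 61 22 0 31-34 8-20z"/>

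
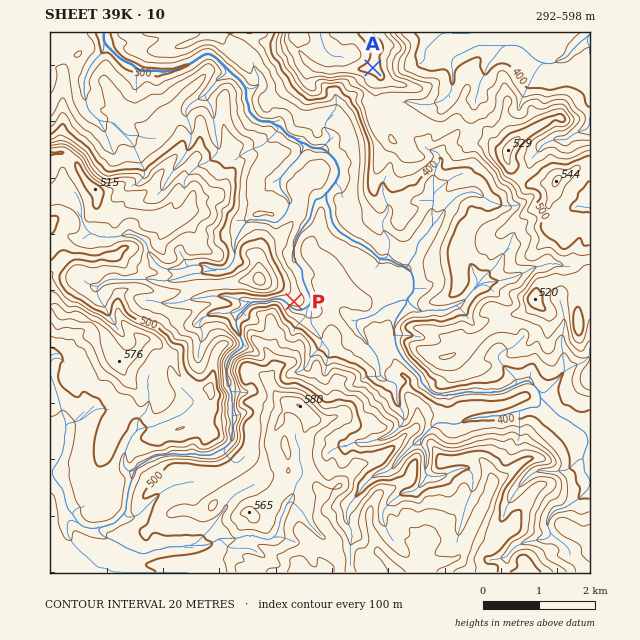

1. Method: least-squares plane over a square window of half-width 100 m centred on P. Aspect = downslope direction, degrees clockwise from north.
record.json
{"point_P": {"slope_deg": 5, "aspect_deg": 182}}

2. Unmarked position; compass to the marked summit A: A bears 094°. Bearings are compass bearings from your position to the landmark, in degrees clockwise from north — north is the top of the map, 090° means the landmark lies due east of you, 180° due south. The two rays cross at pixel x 288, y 62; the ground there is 440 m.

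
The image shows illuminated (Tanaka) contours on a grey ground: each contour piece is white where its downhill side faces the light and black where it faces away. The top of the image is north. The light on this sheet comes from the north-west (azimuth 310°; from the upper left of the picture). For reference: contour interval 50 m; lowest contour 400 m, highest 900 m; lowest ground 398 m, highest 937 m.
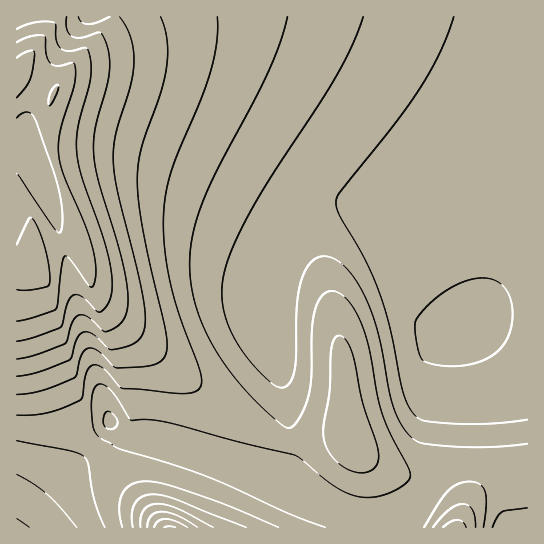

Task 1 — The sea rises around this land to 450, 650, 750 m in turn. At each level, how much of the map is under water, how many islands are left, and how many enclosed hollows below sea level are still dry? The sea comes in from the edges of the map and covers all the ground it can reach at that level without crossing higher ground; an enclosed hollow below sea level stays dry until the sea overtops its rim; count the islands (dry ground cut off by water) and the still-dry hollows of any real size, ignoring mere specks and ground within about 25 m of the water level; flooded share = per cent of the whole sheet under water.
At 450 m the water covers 21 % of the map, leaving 0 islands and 0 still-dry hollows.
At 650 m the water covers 80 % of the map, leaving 0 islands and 0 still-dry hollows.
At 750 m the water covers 89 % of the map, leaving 0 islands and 0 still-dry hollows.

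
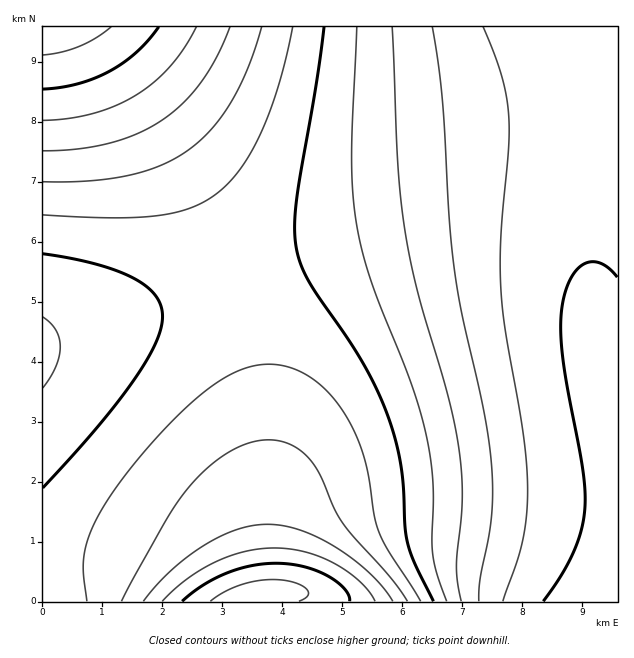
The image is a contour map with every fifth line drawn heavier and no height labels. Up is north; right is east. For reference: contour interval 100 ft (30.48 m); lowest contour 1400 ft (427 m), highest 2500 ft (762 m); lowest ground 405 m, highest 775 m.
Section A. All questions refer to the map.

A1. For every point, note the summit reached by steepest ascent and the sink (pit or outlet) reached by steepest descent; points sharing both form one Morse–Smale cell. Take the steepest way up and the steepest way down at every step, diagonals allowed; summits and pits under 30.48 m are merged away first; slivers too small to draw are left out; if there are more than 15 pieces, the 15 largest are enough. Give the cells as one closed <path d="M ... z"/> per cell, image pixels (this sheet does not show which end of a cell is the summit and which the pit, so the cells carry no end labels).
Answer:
<path d="M502 227l-60 1-68 11-70 18-51 17-19 8 9 25 11 44 12 82-2 98 4 60-2 3-16 4-2 4 348-1 6-46 4-63 0-96-4-60-10-50-12-25-9-11-11-8-22-9z"/><path d="M617 26l-524 1 36 52 49 81 29 54 28 67 90-30 57-13 60-10 60-1 24 3 25 8 14 7 11 10 8 10 8 21 8 38 4 45 2 123-4 63-6 37 0 10 22-1z"/><path d="M233 281l-96 33-84 24-11 5 1 225 61 0 15 2 26 14 21 18 81 0 3-4 17-4 1-18-4-45 0-114-14-80-12-45z"/><path d="M92 26l-50 1 1 315 94-28 97-34-27-66-29-54-49-81z"/><path d="M104 568l-61 0-1 33 123 0-29-23-12-6z"/>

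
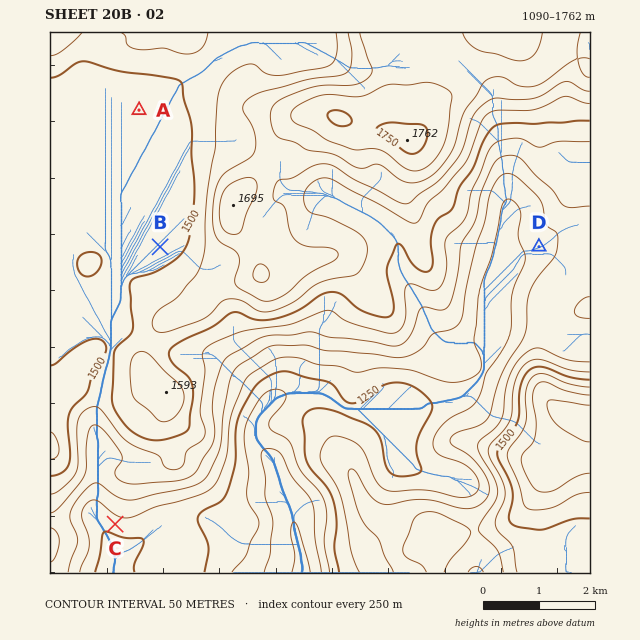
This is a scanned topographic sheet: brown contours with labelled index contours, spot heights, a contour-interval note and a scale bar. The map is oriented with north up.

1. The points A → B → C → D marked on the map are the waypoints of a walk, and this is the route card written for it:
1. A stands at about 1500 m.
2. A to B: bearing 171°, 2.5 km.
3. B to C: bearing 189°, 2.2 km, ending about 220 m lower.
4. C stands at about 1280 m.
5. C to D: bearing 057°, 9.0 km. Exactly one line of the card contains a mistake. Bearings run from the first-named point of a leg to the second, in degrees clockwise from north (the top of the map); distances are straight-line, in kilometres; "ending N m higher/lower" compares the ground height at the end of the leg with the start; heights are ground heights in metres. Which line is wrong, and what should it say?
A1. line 3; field distance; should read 5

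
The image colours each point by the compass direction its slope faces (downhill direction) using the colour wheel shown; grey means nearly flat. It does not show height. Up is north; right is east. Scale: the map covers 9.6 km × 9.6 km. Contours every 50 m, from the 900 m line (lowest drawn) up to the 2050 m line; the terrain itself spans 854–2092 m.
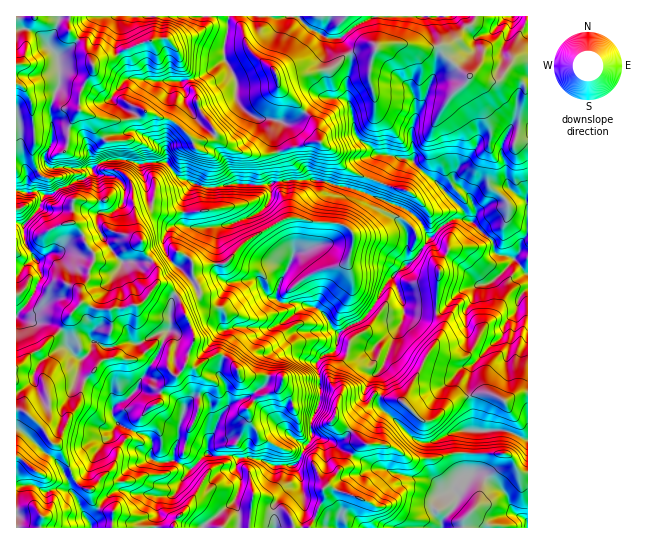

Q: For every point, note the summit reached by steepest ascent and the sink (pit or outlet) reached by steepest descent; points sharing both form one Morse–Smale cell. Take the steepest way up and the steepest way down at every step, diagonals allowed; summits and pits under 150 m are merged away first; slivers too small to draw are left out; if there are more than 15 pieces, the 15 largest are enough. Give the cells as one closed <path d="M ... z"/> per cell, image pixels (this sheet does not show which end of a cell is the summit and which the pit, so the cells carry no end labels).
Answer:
<path d="M475 16l-245 0-2 2 0 12-4 15 0 13 12 23 0 18 4 7 10 9 8 4 12 0 9 3-3 9 0 14 11 36-10 0-15 4-32-1-9 3-18 0-22-8-14-16-29 1-11-4-20 0-13 7-2 6-7 6-8 1-11 7-7 1-8 7-8 0-6-4-21 0 1 337 354 0 1-5-3-4 1-16-43-17 20-21 8-15 7-6 27 1 20 14 5 1 21-1 18-6 53 0 6 5 4 9 5 5 7 1 0-412-15 0-12 17-4 3-18-1-20-11-20-23 7-1 7-4 13-14 9-6z"/><path d="M229 16l-212 0-1 174 6 2 15-1 6 4 8 0 8-7 7-1 11-7 8-1 7-6 2-6 13-7 20 0 11 4 29-1 14 16 22 8 18 0 9-3 32 1 15-4 10 0-11-36 0-14 3-9-9-3-12 0-8-4-10-9-4-7 0-18-12-23z"/><path d="M382 444l-23 1-12 20-20 21 43 17-1 16 4 9 155-1 0-53-7-2-12-17-56-2-18 6-21 1-5-1-12-10z"/><path d="M527 16l-50 0-2 5-9 6-13 14-7 4-7 1 5 8 25 22 16 5 12 0 4-3 12-17 15-2z"/>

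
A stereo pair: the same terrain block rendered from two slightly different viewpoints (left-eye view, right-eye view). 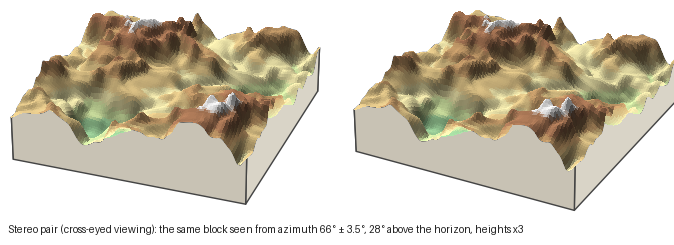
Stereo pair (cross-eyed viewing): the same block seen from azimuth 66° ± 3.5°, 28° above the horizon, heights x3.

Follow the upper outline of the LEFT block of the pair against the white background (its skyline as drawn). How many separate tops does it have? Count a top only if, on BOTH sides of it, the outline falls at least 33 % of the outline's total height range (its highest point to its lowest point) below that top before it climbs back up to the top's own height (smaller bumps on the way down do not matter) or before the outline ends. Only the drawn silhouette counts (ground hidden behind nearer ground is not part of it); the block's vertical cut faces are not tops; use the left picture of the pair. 1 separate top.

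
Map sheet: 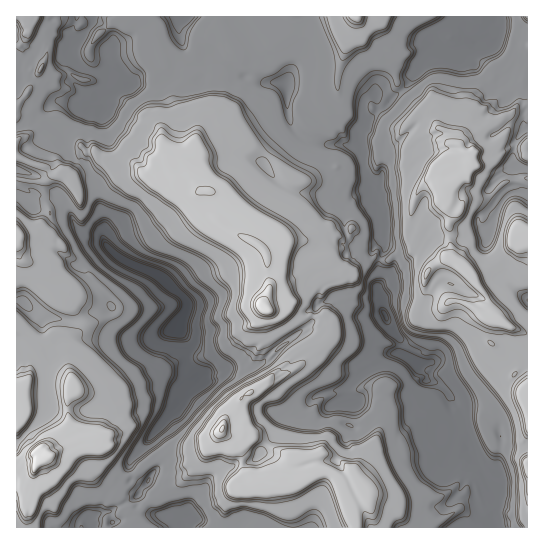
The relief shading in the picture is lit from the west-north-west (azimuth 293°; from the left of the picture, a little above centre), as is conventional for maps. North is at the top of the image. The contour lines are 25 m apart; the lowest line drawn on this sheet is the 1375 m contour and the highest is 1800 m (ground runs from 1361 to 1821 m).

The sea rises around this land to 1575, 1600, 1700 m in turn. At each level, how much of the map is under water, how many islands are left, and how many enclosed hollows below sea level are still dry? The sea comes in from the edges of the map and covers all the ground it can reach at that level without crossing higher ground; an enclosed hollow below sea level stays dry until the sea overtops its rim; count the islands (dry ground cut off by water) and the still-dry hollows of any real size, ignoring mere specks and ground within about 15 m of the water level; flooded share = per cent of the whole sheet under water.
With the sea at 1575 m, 17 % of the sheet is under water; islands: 0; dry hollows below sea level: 3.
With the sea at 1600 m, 49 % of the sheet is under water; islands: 1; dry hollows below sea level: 0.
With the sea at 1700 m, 85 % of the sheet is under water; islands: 3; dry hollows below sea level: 0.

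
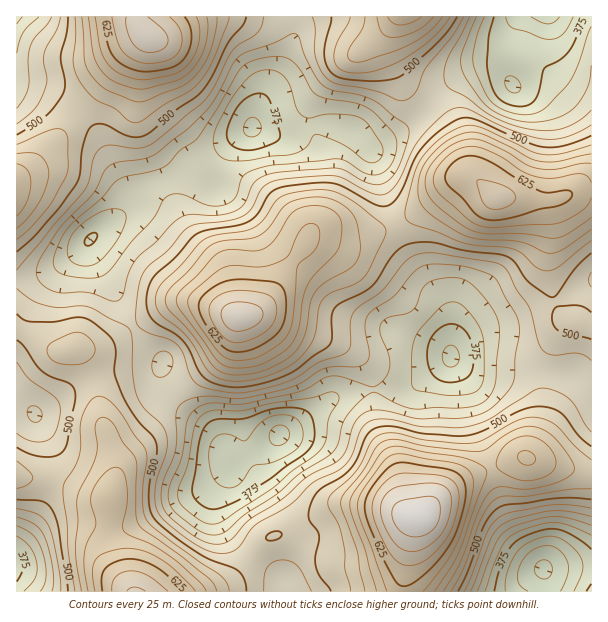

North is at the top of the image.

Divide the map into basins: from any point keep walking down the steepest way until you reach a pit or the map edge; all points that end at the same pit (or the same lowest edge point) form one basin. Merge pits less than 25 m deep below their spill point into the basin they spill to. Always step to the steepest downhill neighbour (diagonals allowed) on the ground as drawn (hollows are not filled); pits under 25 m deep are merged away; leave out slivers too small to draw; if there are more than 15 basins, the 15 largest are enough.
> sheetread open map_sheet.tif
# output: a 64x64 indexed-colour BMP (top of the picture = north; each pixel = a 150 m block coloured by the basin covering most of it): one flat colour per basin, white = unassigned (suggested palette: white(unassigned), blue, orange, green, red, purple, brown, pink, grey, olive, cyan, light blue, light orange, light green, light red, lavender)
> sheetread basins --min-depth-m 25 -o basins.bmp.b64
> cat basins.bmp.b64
<image width="64" height="64" href="data:image/bmp;base64,Qk12CAAAAAAAAHYAAAAoAAAAQAAAAEAAAAABAAQAAAAAAAAIAAATCwAAEwsAABAAAAAAAAAA////ALR3HwAOf/8ALKAsACgn1gC9Z5QAS1aMAMJ34wB/f38AIr28AM++FwDox64AeLv/AIrfmACWmP8A1bDFAKqqqqqqqqERERERd3d3d3d3d3d3d3ZmZmZmZmZmZmZmqqqqqqqqERERERERd3d3d3d3d3d3dmZmZmZmZmZmZmaqqqqqqqEREREREREXd3d3d3d3d3d2ZmZmZmZmZmZmZqqqqqqqoRERERERERF3d3d3d3d3d3ZmZmZmZmZmZmZmqqqqqqqhERERERERERd3d3d3d3d3d2ZmZmZmZmZmZmaqqqqqqhERERERERERF3d3d3d3d3d3ZmZmZmZmZmZmZqqqqqqqEREREREREREREXd3d3d3d3dmZmZmZmZmZmZmqqqqqqoREREREREREREREXd3d3d3d2ZmZmZmZmZmZmaqqqqqqhEREREREREREREREXd3d3d3NmZmZmZmZmZmZqqqqqqqEREREREREREREREREXd3ERMzZmZmZmZmZmZmqqqqqqoREREREREREREREREREREREzM2ZmZmZmZmZmaqqqqoiIERERERERERERERERERERETMzNmZmZmZmZmZqqqiIiIgRERERERERERERERERERERMzMzNmZmZmZmZmiIiIiIiBERERERERERERERERERERMzMzMzNmZmZmZhGIiIiIiIEREREREREREREREREREREzMzMzMzM2ZhEREYiIiIiIgREREREREREREREREREREzMzMzMzMzMxERERiIiIiIgRERERERERERERERERERETMzMzMzMzMzERERGIiIiIiBERERERERERERERERERETMzMzMzMzMzMxEREYiIiIiIERERERERERERERERERERMzMzMzMzMzMzERERiIiIiIEREREREREREREREREREREzMzMzMzMzMzMRERGIiIiIgRERERERERERERERERERETMzMzMzMzMzMxEREYiIiIiBERERERERERERERERERERMzMzMzMzMzMzERERiIiIiIEREREREREREREREREREREzMzMzMzMzMzMRERGIiIiIERERERERERERERERERERETMzMzMzMzMzMxEREYiIiIgRERERERERERERERERERETMzMzMzMzMzMzERERiIiIiBERERERERERERERERERERMzMzMzMzMzMzMxERGIiIiBERERERERERERERERERERMzMzMzMzMzMzMzEREYiEREREERERERERERERERERETMzMzMzMzMzMzMzMxERiEREREREERERERERERERERMzMzMzMzMzMzMzMzMzERFERERERERBEREREREREREzMzMzMzMzMzMzMzMzMzMxEURERERERERBERERERERMzMzMzMzMzMzMzMzMzMzMzu7REREREREREQRERFEIiMzMzMzMzMzMzMzMzMzMzMzu7tEREREREREREREREQiIjMzMzMzMzMzMzMzMzMzMzO7u0RERERERERERERERCIiIzMzMzMzMzMzMzMzMzMzM7u7RERERERERERERERCIiIjMzMzMzMzMzMzMzMzMzM7u7tEREREREREREREREIiIiIzMzMzMzMzMzMzMzMzMzu7u0REREREREREREREQiIiIiMzMzMzMzMzMzMzMzMzO7u7REREREREREREREQiIiIiIzMzMzMzMzMzMzMzMzM7u7tEREREREREREREQiIiIiIiMzMzMzMzMzMzMzMzMzu7u0REREREREREREQiIiIiIiIjMzMzMzMzMzMzMzMzO7u7REREREREREREQiIiIiIiIiIiIiIjMzMzMzMzMzM7u7tEREREREREREQiIiIiIiIiIiIiIiIjMzMzMzMzMzu7u0RERERERERERCIiIiIiIiIiIiIiIiIjMzMzMzMzO7u7REREREREREREIiIiIiIiIiIiIiIiIiIzMzMzMzM7u7tEREREREREREIiIiIiIiIiIiIiIiIiIiMzMzVVVVVVu0REREREREREQiIiIiIiIiIiIiIiIiIiIiMzVVVVVVVVlERERERERERCIiIiIiIiIiIiIiIiIiIiIlVVVVVVVVWZRERERERERCIiIiIiIiIiIiIiIiIiIiIiVVVVVVVVVZmUREREREREIiIiIiIiIiIiIiIiIiIiIiJVVVVVVVVVmZlEREREREIiIiIiIiIiIiIiIiIiIiIiJVVVVVVVVVWZmZREREREIiIiIiIiIiIiIiIiIiIiIiIlVVVVVVVVVZmZlEREREQiIiIiIiIiIiIiIiIiIiIiIlVVVVVVVVVVmZmZRERERCIiIiIiIiIiIiIiIiIiIiIiVVVVVVVVVVWZmZmURERCIiIiIiIiIiIiIiIiIiIiIiVVVVVVVVVVVZmZmZlEREIiIiIiIiIiIiIiIiIiIiIlVVVVVVVVVVVVmZmZmZRERCIiIiIiIiIiIiIiIiIiIlVVVVVVVVVVVVWZmZmZmUREIiIiIiIiIiIiIiIiIiIlVVVVVVVVVVVVVZmZmZmZREQiIiIiIiIiIiIiIiIiIiVVVVVVVVVVVVVVmZmZmZmURCIiIiIiIiIiIiIiIiIiVVVVVVVVVVVVVVWZmZmZmZlEIiIiIiIiIiIiIiIiIiJVVVVVVVVVVVVVVZmZmZmZmZQiIiIiIiIiIiIiIiIiJVVVVVVVVVVVVVVVmZmZmZmZmSIiIiIiIiIiIiIiIiIlVVVVVVVVVVVVVVWZmZmZmZmZIiIiIiIiIiIiIiIiIiJVVVVVVVVVVVVVVZmZmZmZmZIiIiIiIiIiIiIiIiIiIlVVVVVVVVVVVVVV"/>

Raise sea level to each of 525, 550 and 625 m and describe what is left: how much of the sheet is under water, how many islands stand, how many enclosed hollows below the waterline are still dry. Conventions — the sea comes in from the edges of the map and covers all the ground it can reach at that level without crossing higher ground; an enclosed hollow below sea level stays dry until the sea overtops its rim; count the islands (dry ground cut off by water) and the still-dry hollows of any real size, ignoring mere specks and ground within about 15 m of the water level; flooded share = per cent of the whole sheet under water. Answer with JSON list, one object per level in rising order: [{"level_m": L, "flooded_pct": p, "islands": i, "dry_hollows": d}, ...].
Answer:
[{"level_m": 525, "flooded_pct": 67, "islands": 1, "dry_hollows": 0}, {"level_m": 550, "flooded_pct": 75, "islands": 1, "dry_hollows": 0}, {"level_m": 625, "flooded_pct": 93, "islands": 3, "dry_hollows": 0}]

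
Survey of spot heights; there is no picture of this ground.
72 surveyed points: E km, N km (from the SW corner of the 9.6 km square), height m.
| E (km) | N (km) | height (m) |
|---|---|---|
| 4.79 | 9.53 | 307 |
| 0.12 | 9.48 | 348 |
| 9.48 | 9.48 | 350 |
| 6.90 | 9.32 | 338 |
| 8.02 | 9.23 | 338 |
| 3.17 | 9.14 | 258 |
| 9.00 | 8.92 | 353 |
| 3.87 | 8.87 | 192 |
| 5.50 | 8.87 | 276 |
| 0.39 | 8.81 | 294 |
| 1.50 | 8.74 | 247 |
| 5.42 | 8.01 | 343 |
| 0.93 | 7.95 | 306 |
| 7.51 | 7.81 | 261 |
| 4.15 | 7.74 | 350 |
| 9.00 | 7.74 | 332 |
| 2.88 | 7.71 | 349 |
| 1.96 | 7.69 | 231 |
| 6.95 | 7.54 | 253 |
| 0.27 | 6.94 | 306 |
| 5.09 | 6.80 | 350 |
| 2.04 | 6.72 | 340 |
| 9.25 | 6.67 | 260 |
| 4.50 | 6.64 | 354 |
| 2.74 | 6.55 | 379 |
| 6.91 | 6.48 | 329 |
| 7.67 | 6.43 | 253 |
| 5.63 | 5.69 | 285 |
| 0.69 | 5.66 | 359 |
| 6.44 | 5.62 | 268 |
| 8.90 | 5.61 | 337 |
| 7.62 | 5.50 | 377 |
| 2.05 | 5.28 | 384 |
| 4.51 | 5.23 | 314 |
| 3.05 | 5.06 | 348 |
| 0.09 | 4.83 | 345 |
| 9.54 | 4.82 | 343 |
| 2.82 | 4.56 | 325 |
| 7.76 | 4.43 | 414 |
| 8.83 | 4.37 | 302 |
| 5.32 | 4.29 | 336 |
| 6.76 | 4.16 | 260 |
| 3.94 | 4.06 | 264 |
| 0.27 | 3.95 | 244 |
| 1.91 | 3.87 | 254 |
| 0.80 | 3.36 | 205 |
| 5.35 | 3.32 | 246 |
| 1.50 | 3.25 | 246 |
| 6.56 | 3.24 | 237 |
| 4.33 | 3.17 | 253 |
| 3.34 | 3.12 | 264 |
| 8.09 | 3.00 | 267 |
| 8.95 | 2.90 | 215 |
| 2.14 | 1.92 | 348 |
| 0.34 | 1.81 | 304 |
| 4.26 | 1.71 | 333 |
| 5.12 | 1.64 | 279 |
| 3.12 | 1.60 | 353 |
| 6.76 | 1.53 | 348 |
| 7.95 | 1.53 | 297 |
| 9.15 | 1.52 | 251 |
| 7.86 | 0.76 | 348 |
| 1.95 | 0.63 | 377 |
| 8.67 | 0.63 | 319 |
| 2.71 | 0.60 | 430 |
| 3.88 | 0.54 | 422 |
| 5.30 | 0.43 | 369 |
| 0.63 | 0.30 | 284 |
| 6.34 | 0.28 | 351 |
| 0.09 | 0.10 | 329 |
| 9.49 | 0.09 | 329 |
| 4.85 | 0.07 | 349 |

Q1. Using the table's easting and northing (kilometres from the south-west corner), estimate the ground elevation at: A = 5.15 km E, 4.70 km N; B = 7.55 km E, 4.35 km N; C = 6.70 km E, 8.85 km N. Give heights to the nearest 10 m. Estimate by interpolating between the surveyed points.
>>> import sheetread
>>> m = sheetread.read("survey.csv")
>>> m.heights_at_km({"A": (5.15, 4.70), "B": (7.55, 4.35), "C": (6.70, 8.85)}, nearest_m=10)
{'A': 300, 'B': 370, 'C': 290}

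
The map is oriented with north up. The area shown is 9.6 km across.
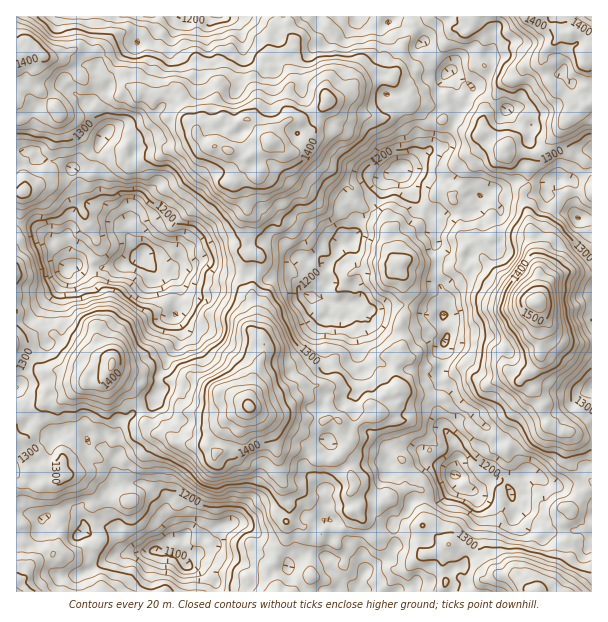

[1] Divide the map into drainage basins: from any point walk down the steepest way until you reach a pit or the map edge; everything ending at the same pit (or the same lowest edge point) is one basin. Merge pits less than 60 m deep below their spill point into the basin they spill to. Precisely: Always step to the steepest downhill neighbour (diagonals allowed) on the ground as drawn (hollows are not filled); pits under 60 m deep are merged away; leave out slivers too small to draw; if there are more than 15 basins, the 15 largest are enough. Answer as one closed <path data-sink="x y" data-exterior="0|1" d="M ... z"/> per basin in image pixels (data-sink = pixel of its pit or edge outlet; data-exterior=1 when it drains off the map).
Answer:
<path data-sink="143 255" data-exterior="0" d="M33 46l-3 0-6 8-8 0 0 362 8-8 9 0 12-6 15-2 26-18 10 0 9-6-1 5 6 12 24 27 12 4 9 9 9 0 6 3 6 6 13 3 18 0 11 7 4-3 7-29 19-13 0-11 5-9 0-9 12-27-3-12-8-6 2-24-4-12 0-7 8-24 0-8-10-10-6-20 3-15 0-16-6-14-6-4 9-12 2-9 1 7 8 9 4-1-3-12-4-6 11-5 7-8 17 10 9-1 10-11 0-8-6-12 21-11 7-10-8-8-9-3-18-2-3 4 0-4-2-2 0-4-3-2-1 1-6-7-8-2-2 17-15 29-4 4-6 0-9 6-10-6-9 2-7 10 2 8 4 6-2 0-14-9-4-11-6-6-6-18 0-7-3-5-12 1-15 7-23-12-5-9-10-7-15-18-24-3-15 9-10 0-6-2z"/><path data-sink="186 566" data-exterior="0" d="M104 378l-8 4-10 0-26 18-15 2-12 6-9 0-8 9 1 175 428-1 0-42-2-1-11 6-7 0-5-6 4-11 1-8-6 7-27-1-17 3-19-28 2-3-6-10 2-18-8-14-7-8-4 3-18 0-7-17-13-13-48-24-20 14-7 29-4 3-11-7-27-1-16-11-9 0-9-9-12-4-24-27z"/><path data-sink="402 167" data-exterior="0" d="M327 100l-6 9-21 11 6 12 0 8-10 11-9 1-17-10-7 8-11 5 4 6 3 12-4 1-8-9-1-7-2 9-9 12 6 4 6 14 0 16-3 15 6 20 10 10 0 8-7 18-1 13 4 12-2 24 8 6 3 12-12 27-5 27 4 1 12-8 11-1 7-5 17-4 18-3 15 1 16-7 14-12 13 0 4 4 5 16 5 5 13-2 14 6 28 2 9 11 15 8 1 9 5 6 18 6 10-7 14-23 18-21-4-14-9 7-13-9-4-11 0-7 5-7 18-9 7-7 4-13 0-14-8-3-27-22-15-14-5-2-10 4-6-1-5-7 0-4 5-8 6-2 10 14 1-6 10-16 40 0-4-5-1-15-6-15 0-9 5-4 0-15 6-18-15-4-13 1-18-20-15 2-30-14-14 1-21-19-22 16-12 0-5-3-24 0-6-3z"/><path data-sink="455 474" data-exterior="0" d="M534 388l-18 20-14 23-10 7-18-6-5-6-1-9-15-8-9-11-28-2-14-6-5 0-1 3 2 9-8 7-28 11-12 11 0 10-10 14 0 3 14 21-2 18 6 10-2 3 14 18 3 8 2 2 17-3 27 1 3-3 0-6 3-1 19 16 23 8 11 14 11 8 12 4 14 0 18 16 4 0 11-6 6-10 10-22 0-30 6-9 0-6 22-24 0-3-22-20-2-27-4-3-4 0-13-7-5-14 2-9z"/><path data-sink="218 17" data-exterior="1" d="M276 16l-259 0-1 37 8 1 6-8 3 0 11 10 6 2 10 0 15-9 24 3 10 13 15 12 5 9 23 12 15-7 12-1 3 5 0 7 6 18 6 6 4 11 5 5 10 4-5-11 2-7 9-8 5 0 9 6 10-6 6 0 19-33 2-18-5-4 0-6 5-6-2-17 7-8 7-2z"/>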